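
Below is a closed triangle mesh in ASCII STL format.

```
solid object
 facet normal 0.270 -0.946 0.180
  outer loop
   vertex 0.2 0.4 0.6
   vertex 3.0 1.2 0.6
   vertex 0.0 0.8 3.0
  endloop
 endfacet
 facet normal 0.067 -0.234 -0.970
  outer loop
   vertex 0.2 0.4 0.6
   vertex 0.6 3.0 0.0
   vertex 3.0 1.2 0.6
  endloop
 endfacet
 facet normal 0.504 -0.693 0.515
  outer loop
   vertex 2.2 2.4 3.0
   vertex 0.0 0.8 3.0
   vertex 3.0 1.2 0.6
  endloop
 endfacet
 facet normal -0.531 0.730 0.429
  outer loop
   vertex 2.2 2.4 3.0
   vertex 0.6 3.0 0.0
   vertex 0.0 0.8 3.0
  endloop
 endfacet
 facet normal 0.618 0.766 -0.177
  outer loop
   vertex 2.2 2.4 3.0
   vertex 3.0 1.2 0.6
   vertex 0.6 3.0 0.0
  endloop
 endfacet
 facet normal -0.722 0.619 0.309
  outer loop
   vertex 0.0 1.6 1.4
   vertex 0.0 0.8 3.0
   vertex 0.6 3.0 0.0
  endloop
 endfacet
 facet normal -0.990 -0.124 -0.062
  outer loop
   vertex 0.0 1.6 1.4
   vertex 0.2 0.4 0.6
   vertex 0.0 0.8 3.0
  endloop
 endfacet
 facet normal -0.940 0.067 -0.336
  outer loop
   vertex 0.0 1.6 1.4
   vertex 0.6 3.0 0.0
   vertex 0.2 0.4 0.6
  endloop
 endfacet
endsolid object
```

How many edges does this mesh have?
12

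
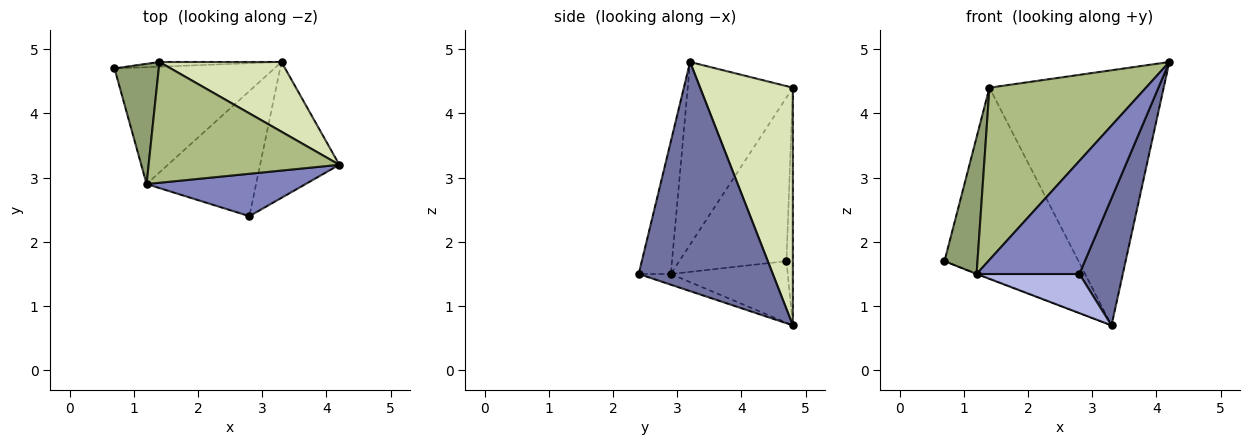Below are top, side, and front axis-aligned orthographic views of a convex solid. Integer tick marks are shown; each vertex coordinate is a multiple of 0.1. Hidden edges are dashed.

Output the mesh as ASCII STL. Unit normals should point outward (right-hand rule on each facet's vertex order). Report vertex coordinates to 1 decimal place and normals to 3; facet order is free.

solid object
 facet normal 0.904 -0.292 -0.313
  outer loop
   vertex 3.3 4.8 0.7
   vertex 4.2 3.2 4.8
   vertex 2.8 2.4 1.5
  endloop
 endfacet
 facet normal -0.281 -0.899 0.337
  outer loop
   vertex 1.2 2.9 1.5
   vertex 2.8 2.4 1.5
   vertex 4.2 3.2 4.8
  endloop
 endfacet
 facet normal -0.359 0.004 -0.933
  outer loop
   vertex 1.2 2.9 1.5
   vertex 0.7 4.7 1.7
   vertex 3.3 4.8 0.7
  endloop
 endfacet
 facet normal -0.093 -0.297 -0.950
  outer loop
   vertex 1.2 2.9 1.5
   vertex 3.3 4.8 0.7
   vertex 2.8 2.4 1.5
  endloop
 endfacet
 facet normal -0.925 -0.285 0.250
  outer loop
   vertex 1.4 4.8 4.4
   vertex 0.7 4.7 1.7
   vertex 1.2 2.9 1.5
  endloop
 endfacet
 facet normal -0.482 -0.717 0.503
  outer loop
   vertex 1.4 4.8 4.4
   vertex 1.2 2.9 1.5
   vertex 4.2 3.2 4.8
  endloop
 endfacet
 facet normal -0.048 0.999 -0.025
  outer loop
   vertex 1.4 4.8 4.4
   vertex 3.3 4.8 0.7
   vertex 0.7 4.7 1.7
  endloop
 endfacet
 facet normal 0.457 0.858 0.235
  outer loop
   vertex 1.4 4.8 4.4
   vertex 4.2 3.2 4.8
   vertex 3.3 4.8 0.7
  endloop
 endfacet
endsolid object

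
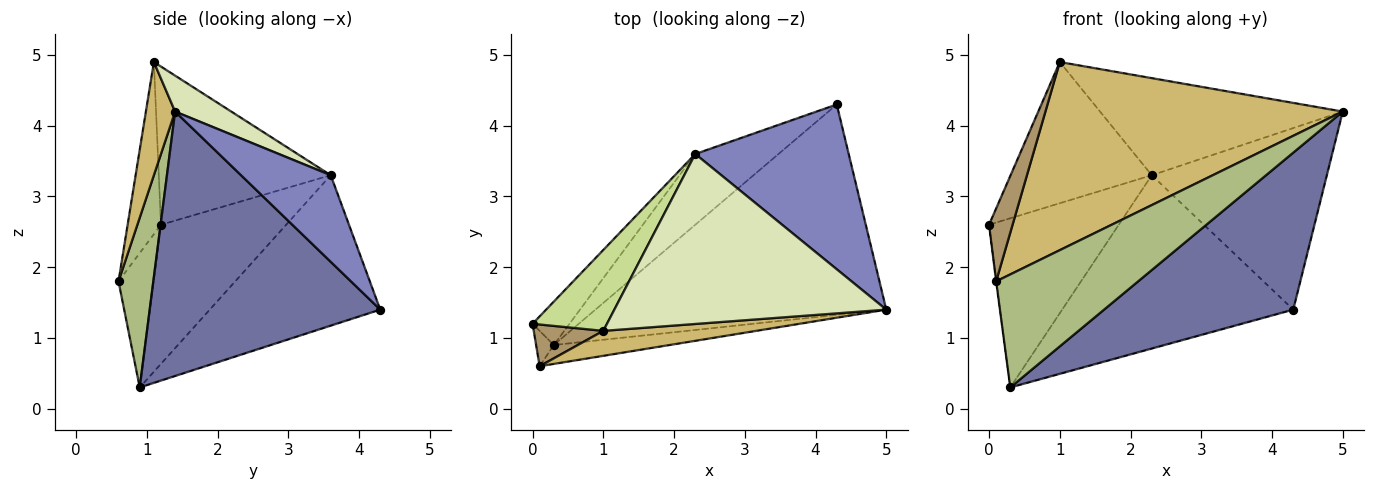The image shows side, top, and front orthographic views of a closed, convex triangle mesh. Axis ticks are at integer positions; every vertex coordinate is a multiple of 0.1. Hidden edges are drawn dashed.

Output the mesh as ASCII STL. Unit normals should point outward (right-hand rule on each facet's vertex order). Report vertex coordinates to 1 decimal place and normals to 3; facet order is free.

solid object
 facet normal 0.589 -0.483 -0.648
  outer loop
   vertex 0.3 0.9 0.3
   vertex 4.3 4.3 1.4
   vertex 5.0 1.4 4.2
  endloop
 endfacet
 facet normal 0.355 0.692 0.628
  outer loop
   vertex 2.3 3.6 3.3
   vertex 5.0 1.4 4.2
   vertex 4.3 4.3 1.4
  endloop
 endfacet
 facet normal -0.683 0.707 -0.181
  outer loop
   vertex 2.3 3.6 3.3
   vertex 0.3 0.9 0.3
   vertex 0.0 1.2 2.6
  endloop
 endfacet
 facet normal -0.564 0.765 -0.312
  outer loop
   vertex 2.3 3.6 3.3
   vertex 4.3 4.3 1.4
   vertex 0.3 0.9 0.3
  endloop
 endfacet
 facet normal -0.991 0.009 -0.130
  outer loop
   vertex 0.1 0.6 1.8
   vertex 0.0 1.2 2.6
   vertex 0.3 0.9 0.3
  endloop
 endfacet
 facet normal 0.235 -0.959 -0.160
  outer loop
   vertex 0.1 0.6 1.8
   vertex 0.3 0.9 0.3
   vertex 5.0 1.4 4.2
  endloop
 endfacet
 facet normal -0.726 0.596 0.342
  outer loop
   vertex 1.0 1.1 4.9
   vertex 2.3 3.6 3.3
   vertex 0.0 1.2 2.6
  endloop
 endfacet
 facet normal 0.114 0.493 0.863
  outer loop
   vertex 1.0 1.1 4.9
   vertex 5.0 1.4 4.2
   vertex 2.3 3.6 3.3
  endloop
 endfacet
 facet normal -0.776 -0.547 0.314
  outer loop
   vertex 1.0 1.1 4.9
   vertex 0.0 1.2 2.6
   vertex 0.1 0.6 1.8
  endloop
 endfacet
 facet normal 0.097 -0.987 0.131
  outer loop
   vertex 1.0 1.1 4.9
   vertex 0.1 0.6 1.8
   vertex 5.0 1.4 4.2
  endloop
 endfacet
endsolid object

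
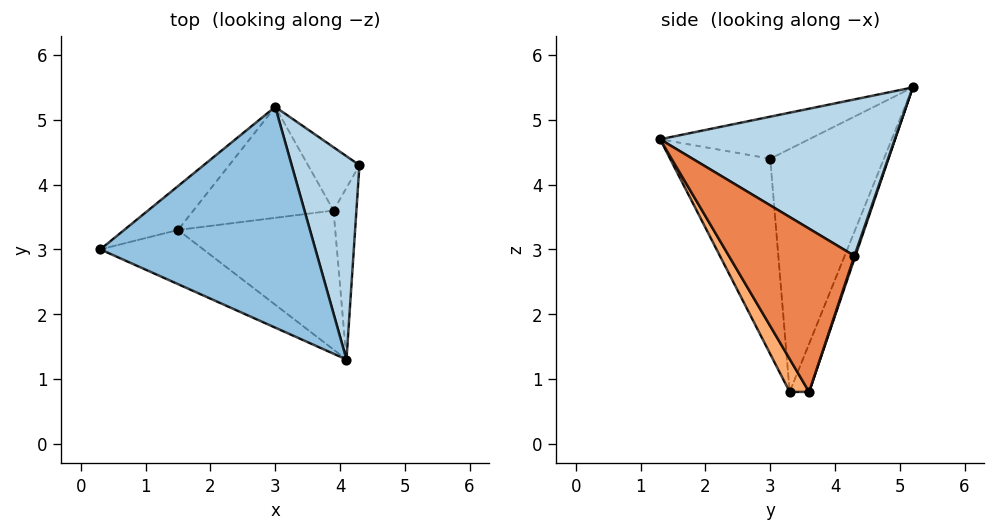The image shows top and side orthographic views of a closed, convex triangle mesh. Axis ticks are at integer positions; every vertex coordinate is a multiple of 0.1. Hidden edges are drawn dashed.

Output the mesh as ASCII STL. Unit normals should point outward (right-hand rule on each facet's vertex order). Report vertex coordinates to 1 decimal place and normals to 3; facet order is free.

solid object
 facet normal -0.386 -0.900 -0.204
  outer loop
   vertex 1.5 3.3 0.8
   vertex 4.1 1.3 4.7
   vertex 0.3 3.0 4.4
  endloop
 endfacet
 facet normal -0.186 -0.247 0.951
  outer loop
   vertex 3.0 5.2 5.5
   vertex 0.3 3.0 4.4
   vertex 4.1 1.3 4.7
  endloop
 endfacet
 facet normal 0.904 0.175 0.391
  outer loop
   vertex 3.0 5.2 5.5
   vertex 4.1 1.3 4.7
   vertex 4.3 4.3 2.9
  endloop
 endfacet
 facet normal -0.593 0.794 -0.132
  outer loop
   vertex 3.0 5.2 5.5
   vertex 1.5 3.3 0.8
   vertex 0.3 3.0 4.4
  endloop
 endfacet
 facet normal 0.979 -0.148 -0.137
  outer loop
   vertex 3.9 3.6 0.8
   vertex 4.3 4.3 2.9
   vertex 4.1 1.3 4.7
  endloop
 endfacet
 facet normal 0.107 -0.854 -0.509
  outer loop
   vertex 3.9 3.6 0.8
   vertex 4.1 1.3 4.7
   vertex 1.5 3.3 0.8
  endloop
 endfacet
 facet normal 0.018 0.948 -0.319
  outer loop
   vertex 3.9 3.6 0.8
   vertex 3.0 5.2 5.5
   vertex 4.3 4.3 2.9
  endloop
 endfacet
 facet normal -0.117 0.933 -0.340
  outer loop
   vertex 3.9 3.6 0.8
   vertex 1.5 3.3 0.8
   vertex 3.0 5.2 5.5
  endloop
 endfacet
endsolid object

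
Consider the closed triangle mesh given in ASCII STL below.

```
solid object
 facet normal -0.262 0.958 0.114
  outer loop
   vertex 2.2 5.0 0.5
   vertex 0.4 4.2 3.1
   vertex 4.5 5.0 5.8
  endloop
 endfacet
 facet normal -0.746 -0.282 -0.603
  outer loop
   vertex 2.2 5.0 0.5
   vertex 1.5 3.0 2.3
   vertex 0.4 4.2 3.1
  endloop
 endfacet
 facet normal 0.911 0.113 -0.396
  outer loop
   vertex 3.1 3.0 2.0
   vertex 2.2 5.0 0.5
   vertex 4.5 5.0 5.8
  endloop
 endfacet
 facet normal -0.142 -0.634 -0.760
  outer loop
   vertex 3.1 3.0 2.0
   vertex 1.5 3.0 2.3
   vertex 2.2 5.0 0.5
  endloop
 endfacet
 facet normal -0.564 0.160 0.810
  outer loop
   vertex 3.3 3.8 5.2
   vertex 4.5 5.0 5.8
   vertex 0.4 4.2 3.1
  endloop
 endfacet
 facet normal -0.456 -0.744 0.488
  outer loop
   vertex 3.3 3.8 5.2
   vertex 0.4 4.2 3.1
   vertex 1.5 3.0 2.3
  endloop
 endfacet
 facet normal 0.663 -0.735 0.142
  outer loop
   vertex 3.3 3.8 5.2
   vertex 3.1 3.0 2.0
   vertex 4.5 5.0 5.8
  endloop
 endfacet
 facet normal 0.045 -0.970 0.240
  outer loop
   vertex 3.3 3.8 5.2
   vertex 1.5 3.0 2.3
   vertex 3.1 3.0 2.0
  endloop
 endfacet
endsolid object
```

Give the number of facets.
8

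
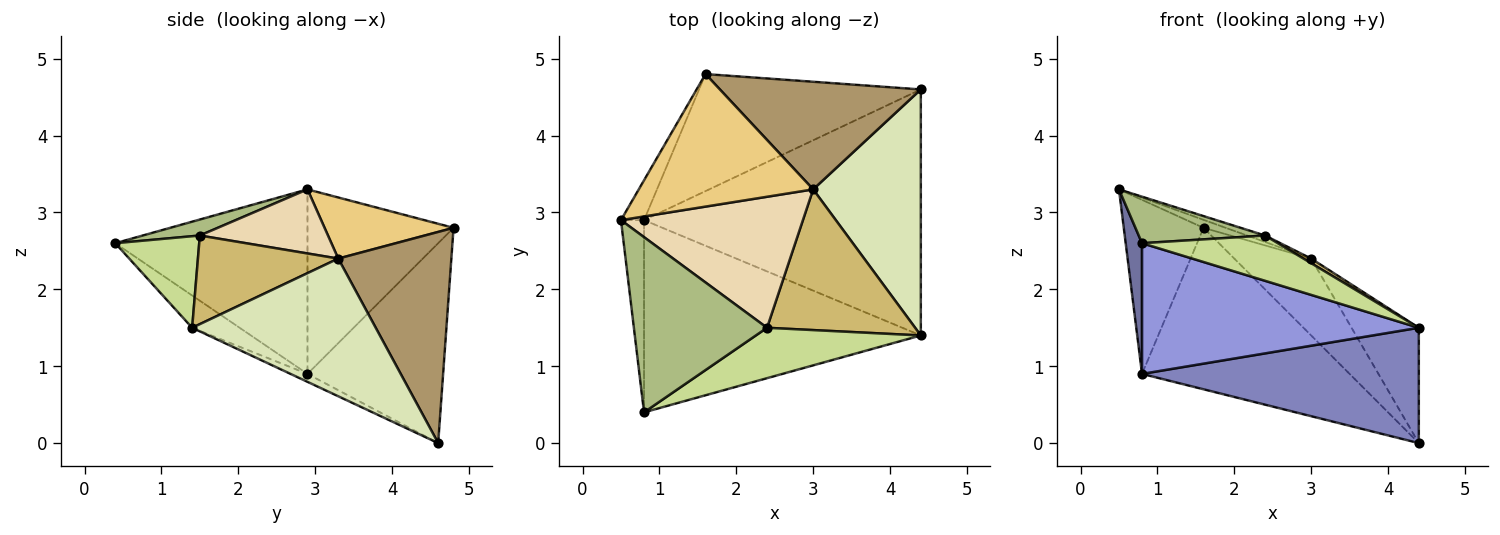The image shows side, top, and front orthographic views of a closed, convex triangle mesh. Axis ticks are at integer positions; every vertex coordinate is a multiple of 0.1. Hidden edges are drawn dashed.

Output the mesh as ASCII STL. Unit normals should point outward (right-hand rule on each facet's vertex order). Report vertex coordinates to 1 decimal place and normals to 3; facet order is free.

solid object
 facet normal -0.989 -0.084 -0.124
  outer loop
   vertex 0.8 2.9 0.9
   vertex 0.8 0.4 2.6
   vertex 0.5 2.9 3.3
  endloop
 endfacet
 facet normal -0.026 -0.424 -0.905
  outer loop
   vertex 0.8 2.9 0.9
   vertex 4.4 4.6 0.0
   vertex 4.4 1.4 1.5
  endloop
 endfacet
 facet normal -0.096 -0.560 -0.823
  outer loop
   vertex 0.8 2.9 0.9
   vertex 4.4 1.4 1.5
   vertex 0.8 0.4 2.6
  endloop
 endfacet
 facet normal -0.872 0.476 -0.109
  outer loop
   vertex 1.6 4.8 2.8
   vertex 0.8 2.9 0.9
   vertex 0.5 2.9 3.3
  endloop
 endfacet
 facet normal -0.468 0.716 -0.519
  outer loop
   vertex 1.6 4.8 2.8
   vertex 4.4 4.6 0.0
   vertex 0.8 2.9 0.9
  endloop
 endfacet
 facet normal 0.115 -0.255 0.960
  outer loop
   vertex 2.4 1.5 2.7
   vertex 0.5 2.9 3.3
   vertex 0.8 0.4 2.6
  endloop
 endfacet
 facet normal 0.382 -0.618 0.688
  outer loop
   vertex 2.4 1.5 2.7
   vertex 0.8 0.4 2.6
   vertex 4.4 1.4 1.5
  endloop
 endfacet
 facet normal 0.757 0.277 0.592
  outer loop
   vertex 3.0 3.3 2.4
   vertex 4.4 1.4 1.5
   vertex 4.4 4.6 0.0
  endloop
 endfacet
 facet normal 0.650 0.442 0.618
  outer loop
   vertex 3.0 3.3 2.4
   vertex 4.4 4.6 0.0
   vertex 1.6 4.8 2.8
  endloop
 endfacet
 facet normal 0.513 -0.028 0.858
  outer loop
   vertex 3.0 3.3 2.4
   vertex 2.4 1.5 2.7
   vertex 4.4 1.4 1.5
  endloop
 endfacet
 facet normal 0.330 0.057 0.942
  outer loop
   vertex 3.0 3.3 2.4
   vertex 1.6 4.8 2.8
   vertex 0.5 2.9 3.3
  endloop
 endfacet
 facet normal 0.332 0.046 0.942
  outer loop
   vertex 3.0 3.3 2.4
   vertex 0.5 2.9 3.3
   vertex 2.4 1.5 2.7
  endloop
 endfacet
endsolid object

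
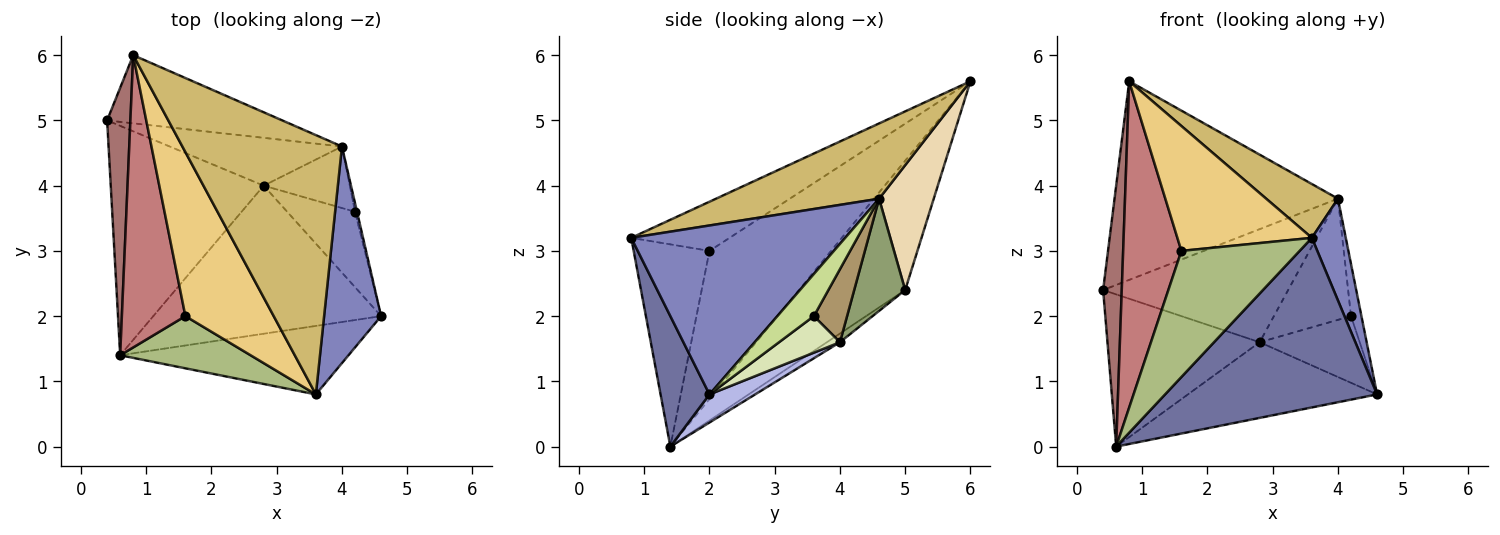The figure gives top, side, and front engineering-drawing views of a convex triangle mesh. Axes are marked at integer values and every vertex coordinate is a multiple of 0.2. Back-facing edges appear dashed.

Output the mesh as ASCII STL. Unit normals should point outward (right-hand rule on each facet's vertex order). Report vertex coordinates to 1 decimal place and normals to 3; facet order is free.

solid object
 facet normal 0.209 -0.907 -0.366
  outer loop
   vertex 3.6 0.8 3.2
   vertex 0.6 1.4 0.0
   vertex 4.6 2.0 0.8
  endloop
 endfacet
 facet normal 0.937 -0.149 0.316
  outer loop
   vertex 4.0 4.6 3.8
   vertex 3.6 0.8 3.2
   vertex 4.6 2.0 0.8
  endloop
 endfacet
 facet normal -0.047 0.552 -0.832
  outer loop
   vertex 2.8 4.0 1.6
   vertex 0.6 1.4 0.0
   vertex 0.4 5.0 2.4
  endloop
 endfacet
 facet normal 0.109 0.452 -0.885
  outer loop
   vertex 2.8 4.0 1.6
   vertex 4.6 2.0 0.8
   vertex 0.6 1.4 0.0
  endloop
 endfacet
 facet normal 0.246 0.893 -0.378
  outer loop
   vertex 2.8 4.0 1.6
   vertex 0.4 5.0 2.4
   vertex 4.0 4.6 3.8
  endloop
 endfacet
 facet normal -0.510 -0.795 0.329
  outer loop
   vertex 1.6 2.0 3.0
   vertex 0.6 1.4 0.0
   vertex 3.6 0.8 3.2
  endloop
 endfacet
 facet normal 0.961 0.274 -0.046
  outer loop
   vertex 4.2 3.6 2.0
   vertex 4.0 4.6 3.8
   vertex 4.6 2.0 0.8
  endloop
 endfacet
 facet normal 0.374 0.614 -0.695
  outer loop
   vertex 4.2 3.6 2.0
   vertex 4.6 2.0 0.8
   vertex 2.8 4.0 1.6
  endloop
 endfacet
 facet normal 0.359 0.832 -0.423
  outer loop
   vertex 4.2 3.6 2.0
   vertex 2.8 4.0 1.6
   vertex 4.0 4.6 3.8
  endloop
 endfacet
 facet normal 0.419 -0.184 0.889
  outer loop
   vertex 0.8 6.0 5.6
   vertex 3.6 0.8 3.2
   vertex 4.0 4.6 3.8
  endloop
 endfacet
 facet normal -0.405 -0.554 0.727
  outer loop
   vertex 0.8 6.0 5.6
   vertex 1.6 2.0 3.0
   vertex 3.6 0.8 3.2
  endloop
 endfacet
 facet normal 0.225 0.922 -0.316
  outer loop
   vertex 0.8 6.0 5.6
   vertex 4.0 4.6 3.8
   vertex 0.4 5.0 2.4
  endloop
 endfacet
 facet normal -0.970 -0.170 0.174
  outer loop
   vertex 0.8 6.0 5.6
   vertex 0.4 5.0 2.4
   vertex 0.6 1.4 0.0
  endloop
 endfacet
 facet normal -0.841 -0.403 0.361
  outer loop
   vertex 0.8 6.0 5.6
   vertex 0.6 1.4 0.0
   vertex 1.6 2.0 3.0
  endloop
 endfacet
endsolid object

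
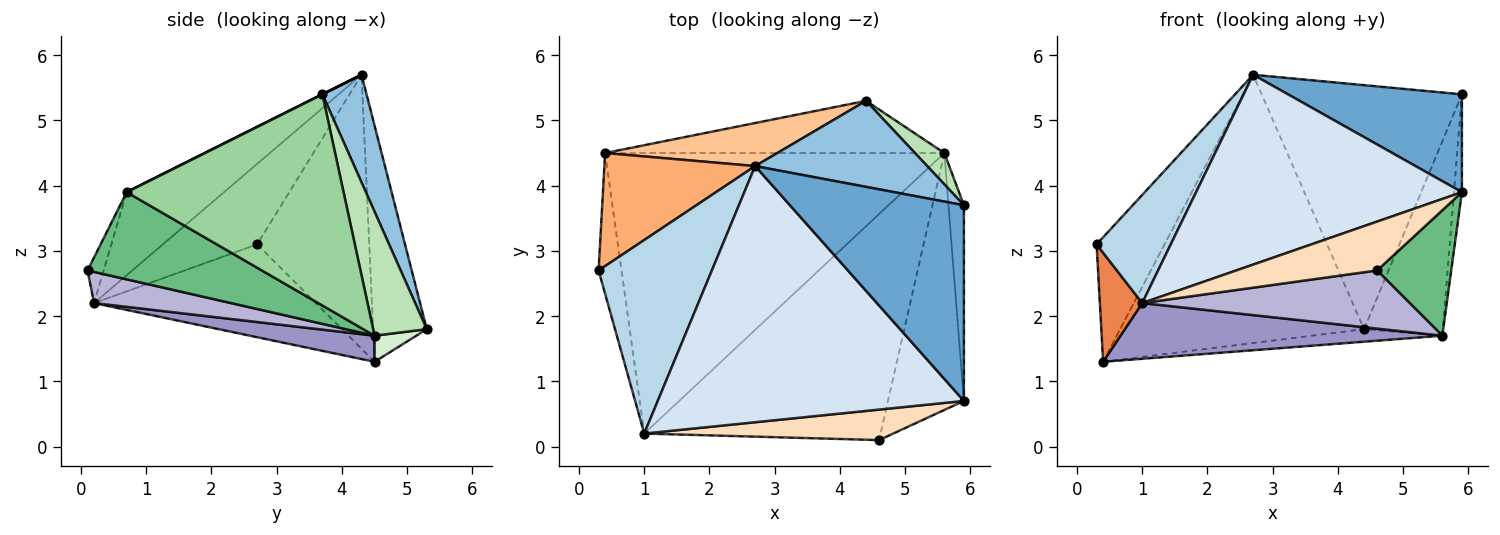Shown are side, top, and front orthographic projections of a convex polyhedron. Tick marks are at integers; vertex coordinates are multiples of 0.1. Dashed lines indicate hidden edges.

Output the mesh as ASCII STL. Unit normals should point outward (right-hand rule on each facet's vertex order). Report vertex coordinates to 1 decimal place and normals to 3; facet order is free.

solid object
 facet normal 0.000 -0.447 0.894
  outer loop
   vertex 5.9 3.7 5.4
   vertex 2.7 4.3 5.7
   vertex 5.9 0.7 3.9
  endloop
 endfacet
 facet normal 0.204 0.923 0.326
  outer loop
   vertex 5.9 3.7 5.4
   vertex 4.4 5.3 1.8
   vertex 2.7 4.3 5.7
  endloop
 endfacet
 facet normal -0.527 -0.415 0.742
  outer loop
   vertex 1.0 0.2 2.2
   vertex 2.7 4.3 5.7
   vertex 0.3 2.7 3.1
  endloop
 endfacet
 facet normal -0.213 -0.582 0.785
  outer loop
   vertex 1.0 0.2 2.2
   vertex 5.9 0.7 3.9
   vertex 2.7 4.3 5.7
  endloop
 endfacet
 facet normal -0.955 -0.182 -0.236
  outer loop
   vertex 0.4 4.5 1.3
   vertex 1.0 0.2 2.2
   vertex 0.3 2.7 3.1
  endloop
 endfacet
 facet normal -0.774 0.469 0.426
  outer loop
   vertex 0.4 4.5 1.3
   vertex 0.3 2.7 3.1
   vertex 2.7 4.3 5.7
  endloop
 endfacet
 facet normal -0.212 0.965 0.155
  outer loop
   vertex 0.4 4.5 1.3
   vertex 2.7 4.3 5.7
   vertex 4.4 5.3 1.8
  endloop
 endfacet
 facet normal -0.097 -0.844 0.527
  outer loop
   vertex 4.6 0.1 2.7
   vertex 5.9 0.7 3.9
   vertex 1.0 0.2 2.2
  endloop
 endfacet
 facet normal 0.718 -0.305 -0.625
  outer loop
   vertex 5.6 4.5 1.7
   vertex 5.9 0.7 3.9
   vertex 4.6 0.1 2.7
  endloop
 endfacet
 facet normal 0.997 0.036 -0.073
  outer loop
   vertex 5.6 4.5 1.7
   vertex 5.9 3.7 5.4
   vertex 5.9 0.7 3.9
  endloop
 endfacet
 facet normal 0.557 0.820 0.132
  outer loop
   vertex 5.6 4.5 1.7
   vertex 4.4 5.3 1.8
   vertex 5.9 3.7 5.4
  endloop
 endfacet
 facet normal 0.075 0.233 -0.970
  outer loop
   vertex 5.6 4.5 1.7
   vertex 0.4 4.5 1.3
   vertex 4.4 5.3 1.8
  endloop
 endfacet
 facet normal 0.075 -0.194 -0.978
  outer loop
   vertex 5.6 4.5 1.7
   vertex 1.0 0.2 2.2
   vertex 0.4 4.5 1.3
  endloop
 endfacet
 facet normal 0.127 -0.247 -0.961
  outer loop
   vertex 5.6 4.5 1.7
   vertex 4.6 0.1 2.7
   vertex 1.0 0.2 2.2
  endloop
 endfacet
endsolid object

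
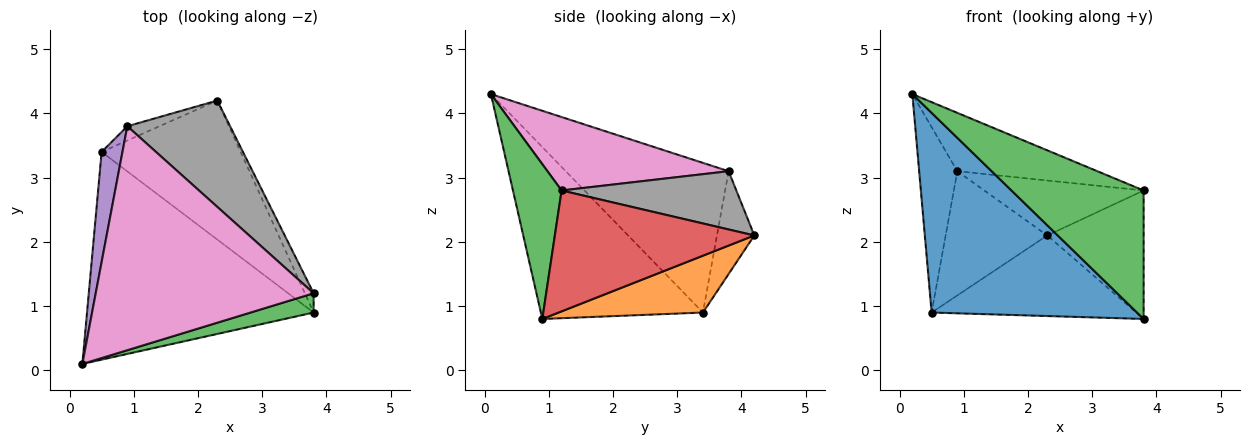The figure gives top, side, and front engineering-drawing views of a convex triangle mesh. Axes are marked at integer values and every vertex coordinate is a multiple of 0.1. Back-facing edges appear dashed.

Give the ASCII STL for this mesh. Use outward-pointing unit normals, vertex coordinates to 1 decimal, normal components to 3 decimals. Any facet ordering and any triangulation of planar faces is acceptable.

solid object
 facet normal -0.480 -0.608 -0.633
  outer loop
   vertex 0.5 3.4 0.9
   vertex 3.8 0.9 0.8
   vertex 0.2 0.1 4.3
  endloop
 endfacet
 facet normal 0.334 0.473 -0.816
  outer loop
   vertex 0.5 3.4 0.9
   vertex 2.3 4.2 2.1
   vertex 3.8 0.9 0.8
  endloop
 endfacet
 facet normal 0.342 -0.929 0.139
  outer loop
   vertex 3.8 1.2 2.8
   vertex 0.2 0.1 4.3
   vertex 3.8 0.9 0.8
  endloop
 endfacet
 facet normal 0.899 0.434 -0.065
  outer loop
   vertex 3.8 1.2 2.8
   vertex 3.8 0.9 0.8
   vertex 2.3 4.2 2.1
  endloop
 endfacet
 facet normal -0.965 0.226 0.134
  outer loop
   vertex 0.9 3.8 3.1
   vertex 0.5 3.4 0.9
   vertex 0.2 0.1 4.3
  endloop
 endfacet
 facet normal -0.343 0.933 -0.107
  outer loop
   vertex 0.9 3.8 3.1
   vertex 2.3 4.2 2.1
   vertex 0.5 3.4 0.9
  endloop
 endfacet
 facet normal 0.310 0.240 0.920
  outer loop
   vertex 0.9 3.8 3.1
   vertex 0.2 0.1 4.3
   vertex 3.8 1.2 2.8
  endloop
 endfacet
 facet normal 0.450 0.410 0.794
  outer loop
   vertex 0.9 3.8 3.1
   vertex 3.8 1.2 2.8
   vertex 2.3 4.2 2.1
  endloop
 endfacet
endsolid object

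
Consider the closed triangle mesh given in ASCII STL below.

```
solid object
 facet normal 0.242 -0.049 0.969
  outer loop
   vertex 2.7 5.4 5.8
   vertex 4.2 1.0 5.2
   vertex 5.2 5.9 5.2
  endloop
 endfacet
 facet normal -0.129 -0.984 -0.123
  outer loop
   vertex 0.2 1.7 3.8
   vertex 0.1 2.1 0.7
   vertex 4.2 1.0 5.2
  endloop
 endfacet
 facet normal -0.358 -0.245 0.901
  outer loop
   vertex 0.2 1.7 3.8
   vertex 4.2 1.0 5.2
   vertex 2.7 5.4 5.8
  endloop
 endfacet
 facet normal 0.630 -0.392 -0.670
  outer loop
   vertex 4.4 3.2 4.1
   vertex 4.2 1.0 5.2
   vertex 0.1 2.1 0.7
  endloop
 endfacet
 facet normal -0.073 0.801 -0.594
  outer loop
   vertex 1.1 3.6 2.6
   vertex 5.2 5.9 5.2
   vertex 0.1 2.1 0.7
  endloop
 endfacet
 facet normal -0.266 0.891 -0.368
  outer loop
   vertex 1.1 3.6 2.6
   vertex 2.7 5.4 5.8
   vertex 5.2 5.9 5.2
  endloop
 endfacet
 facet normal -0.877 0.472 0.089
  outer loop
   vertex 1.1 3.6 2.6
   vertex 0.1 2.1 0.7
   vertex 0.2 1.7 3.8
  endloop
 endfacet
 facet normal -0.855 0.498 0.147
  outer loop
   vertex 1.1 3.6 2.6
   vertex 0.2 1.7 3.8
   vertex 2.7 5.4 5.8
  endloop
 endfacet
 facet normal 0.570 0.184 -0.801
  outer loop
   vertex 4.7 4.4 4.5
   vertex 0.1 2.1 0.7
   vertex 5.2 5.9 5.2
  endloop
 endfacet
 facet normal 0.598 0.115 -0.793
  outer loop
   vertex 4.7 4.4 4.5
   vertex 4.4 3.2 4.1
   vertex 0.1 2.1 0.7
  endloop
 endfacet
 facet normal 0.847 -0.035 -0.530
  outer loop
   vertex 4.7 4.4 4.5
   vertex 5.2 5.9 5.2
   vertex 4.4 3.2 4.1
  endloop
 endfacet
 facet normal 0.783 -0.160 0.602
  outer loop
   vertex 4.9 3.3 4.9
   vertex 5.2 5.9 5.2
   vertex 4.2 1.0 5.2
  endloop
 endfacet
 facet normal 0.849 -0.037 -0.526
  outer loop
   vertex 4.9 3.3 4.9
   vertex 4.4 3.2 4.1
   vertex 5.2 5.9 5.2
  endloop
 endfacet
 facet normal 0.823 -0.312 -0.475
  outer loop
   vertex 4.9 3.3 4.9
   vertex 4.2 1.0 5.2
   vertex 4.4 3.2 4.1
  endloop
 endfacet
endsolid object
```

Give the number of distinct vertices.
9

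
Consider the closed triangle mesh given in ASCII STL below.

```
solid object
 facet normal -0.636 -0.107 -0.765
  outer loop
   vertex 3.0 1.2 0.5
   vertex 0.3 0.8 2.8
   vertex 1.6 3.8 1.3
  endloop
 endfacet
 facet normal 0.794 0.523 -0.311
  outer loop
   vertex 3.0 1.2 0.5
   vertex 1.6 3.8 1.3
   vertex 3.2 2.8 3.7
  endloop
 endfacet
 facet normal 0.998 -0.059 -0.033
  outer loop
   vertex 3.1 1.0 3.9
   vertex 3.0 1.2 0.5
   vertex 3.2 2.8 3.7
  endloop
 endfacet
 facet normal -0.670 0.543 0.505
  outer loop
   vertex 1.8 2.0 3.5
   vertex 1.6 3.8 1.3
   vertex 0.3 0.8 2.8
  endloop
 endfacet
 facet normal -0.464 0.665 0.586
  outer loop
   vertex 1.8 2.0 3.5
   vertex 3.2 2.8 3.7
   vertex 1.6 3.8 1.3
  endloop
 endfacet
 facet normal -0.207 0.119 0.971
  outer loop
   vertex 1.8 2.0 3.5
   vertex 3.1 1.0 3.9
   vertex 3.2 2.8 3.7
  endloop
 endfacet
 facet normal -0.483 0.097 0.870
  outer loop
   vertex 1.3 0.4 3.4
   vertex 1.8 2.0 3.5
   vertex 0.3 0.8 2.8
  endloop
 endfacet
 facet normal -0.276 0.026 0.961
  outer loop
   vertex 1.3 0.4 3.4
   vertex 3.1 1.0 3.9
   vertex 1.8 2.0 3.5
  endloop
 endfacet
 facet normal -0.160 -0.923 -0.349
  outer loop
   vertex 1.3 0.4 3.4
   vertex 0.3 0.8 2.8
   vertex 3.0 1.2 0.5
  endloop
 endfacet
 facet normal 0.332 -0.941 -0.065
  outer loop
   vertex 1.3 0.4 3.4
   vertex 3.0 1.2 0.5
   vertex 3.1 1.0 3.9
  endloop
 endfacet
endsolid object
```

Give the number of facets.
10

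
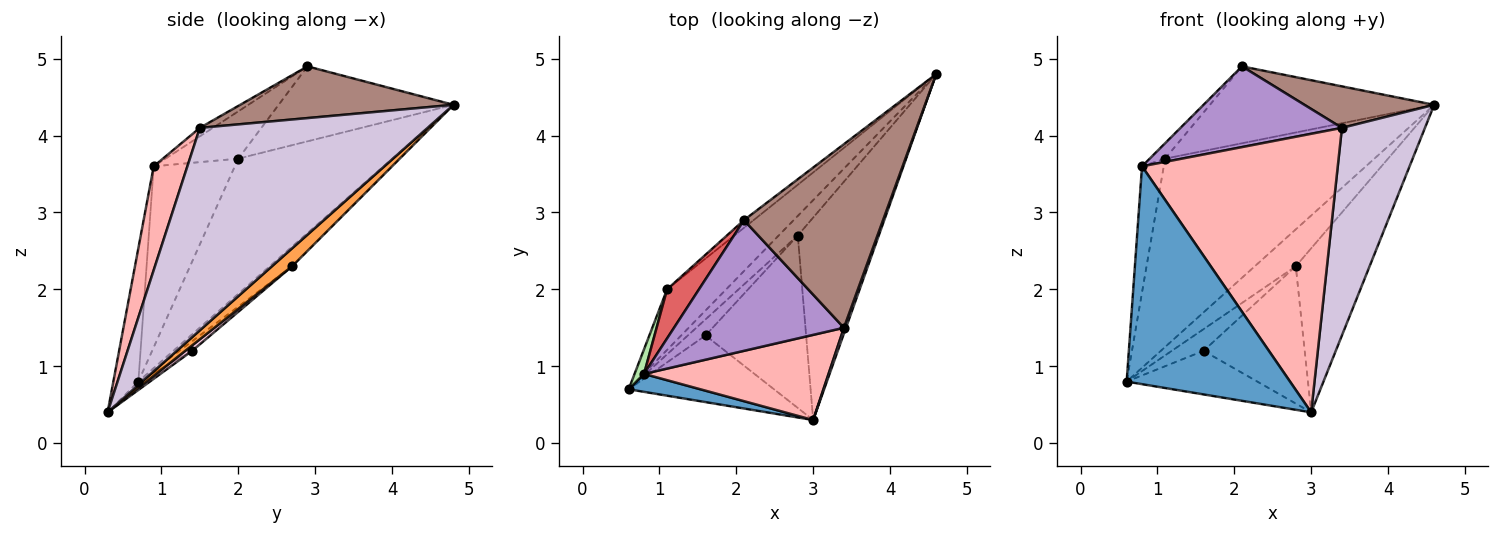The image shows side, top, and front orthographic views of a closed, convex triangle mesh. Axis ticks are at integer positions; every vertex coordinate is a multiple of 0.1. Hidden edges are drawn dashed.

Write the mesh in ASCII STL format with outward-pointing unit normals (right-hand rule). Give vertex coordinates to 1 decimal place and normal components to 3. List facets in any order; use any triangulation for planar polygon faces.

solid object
 facet normal -0.151 -0.985 0.081
  outer loop
   vertex 0.8 0.9 3.6
   vertex 0.6 0.7 0.8
   vertex 3.0 0.3 0.4
  endloop
 endfacet
 facet normal -0.435 0.795 -0.422
  outer loop
   vertex 2.8 2.7 2.3
   vertex 0.6 0.7 0.8
   vertex 4.6 4.8 4.4
  endloop
 endfacet
 facet normal 0.170 0.620 -0.766
  outer loop
   vertex 2.8 2.7 2.3
   vertex 4.6 4.8 4.4
   vertex 3.0 0.3 0.4
  endloop
 endfacet
 facet normal -0.574 0.780 -0.251
  outer loop
   vertex 1.1 2.0 3.7
   vertex 4.6 4.8 4.4
   vertex 0.6 0.7 0.8
  endloop
 endfacet
 facet normal -0.613 0.786 -0.079
  outer loop
   vertex 1.1 2.0 3.7
   vertex 2.1 2.9 4.9
   vertex 4.6 4.8 4.4
  endloop
 endfacet
 facet normal -0.965 0.259 0.050
  outer loop
   vertex 1.1 2.0 3.7
   vertex 0.6 0.7 0.8
   vertex 0.8 0.9 3.6
  endloop
 endfacet
 facet normal -0.816 0.173 0.551
  outer loop
   vertex 1.1 2.0 3.7
   vertex 0.8 0.9 3.6
   vertex 2.1 2.9 4.9
  endloop
 endfacet
 facet normal 0.162 -0.944 0.288
  outer loop
   vertex 3.4 1.5 4.1
   vertex 0.8 0.9 3.6
   vertex 3.0 0.3 0.4
  endloop
 endfacet
 facet normal -0.042 -0.525 0.850
  outer loop
   vertex 3.4 1.5 4.1
   vertex 2.1 2.9 4.9
   vertex 0.8 0.9 3.6
  endloop
 endfacet
 facet normal 0.939 -0.342 0.010
  outer loop
   vertex 3.4 1.5 4.1
   vertex 3.0 0.3 0.4
   vertex 4.6 4.8 4.4
  endloop
 endfacet
 facet normal 0.341 -0.207 0.917
  outer loop
   vertex 3.4 1.5 4.1
   vertex 4.6 4.8 4.4
   vertex 2.1 2.9 4.9
  endloop
 endfacet
 facet normal -0.048 0.547 -0.836
  outer loop
   vertex 1.6 1.4 1.2
   vertex 3.0 0.3 0.4
   vertex 0.6 0.7 0.8
  endloop
 endfacet
 facet normal -0.308 0.764 -0.567
  outer loop
   vertex 1.6 1.4 1.2
   vertex 0.6 0.7 0.8
   vertex 2.8 2.7 2.3
  endloop
 endfacet
 facet normal 0.042 0.622 -0.782
  outer loop
   vertex 1.6 1.4 1.2
   vertex 2.8 2.7 2.3
   vertex 3.0 0.3 0.4
  endloop
 endfacet
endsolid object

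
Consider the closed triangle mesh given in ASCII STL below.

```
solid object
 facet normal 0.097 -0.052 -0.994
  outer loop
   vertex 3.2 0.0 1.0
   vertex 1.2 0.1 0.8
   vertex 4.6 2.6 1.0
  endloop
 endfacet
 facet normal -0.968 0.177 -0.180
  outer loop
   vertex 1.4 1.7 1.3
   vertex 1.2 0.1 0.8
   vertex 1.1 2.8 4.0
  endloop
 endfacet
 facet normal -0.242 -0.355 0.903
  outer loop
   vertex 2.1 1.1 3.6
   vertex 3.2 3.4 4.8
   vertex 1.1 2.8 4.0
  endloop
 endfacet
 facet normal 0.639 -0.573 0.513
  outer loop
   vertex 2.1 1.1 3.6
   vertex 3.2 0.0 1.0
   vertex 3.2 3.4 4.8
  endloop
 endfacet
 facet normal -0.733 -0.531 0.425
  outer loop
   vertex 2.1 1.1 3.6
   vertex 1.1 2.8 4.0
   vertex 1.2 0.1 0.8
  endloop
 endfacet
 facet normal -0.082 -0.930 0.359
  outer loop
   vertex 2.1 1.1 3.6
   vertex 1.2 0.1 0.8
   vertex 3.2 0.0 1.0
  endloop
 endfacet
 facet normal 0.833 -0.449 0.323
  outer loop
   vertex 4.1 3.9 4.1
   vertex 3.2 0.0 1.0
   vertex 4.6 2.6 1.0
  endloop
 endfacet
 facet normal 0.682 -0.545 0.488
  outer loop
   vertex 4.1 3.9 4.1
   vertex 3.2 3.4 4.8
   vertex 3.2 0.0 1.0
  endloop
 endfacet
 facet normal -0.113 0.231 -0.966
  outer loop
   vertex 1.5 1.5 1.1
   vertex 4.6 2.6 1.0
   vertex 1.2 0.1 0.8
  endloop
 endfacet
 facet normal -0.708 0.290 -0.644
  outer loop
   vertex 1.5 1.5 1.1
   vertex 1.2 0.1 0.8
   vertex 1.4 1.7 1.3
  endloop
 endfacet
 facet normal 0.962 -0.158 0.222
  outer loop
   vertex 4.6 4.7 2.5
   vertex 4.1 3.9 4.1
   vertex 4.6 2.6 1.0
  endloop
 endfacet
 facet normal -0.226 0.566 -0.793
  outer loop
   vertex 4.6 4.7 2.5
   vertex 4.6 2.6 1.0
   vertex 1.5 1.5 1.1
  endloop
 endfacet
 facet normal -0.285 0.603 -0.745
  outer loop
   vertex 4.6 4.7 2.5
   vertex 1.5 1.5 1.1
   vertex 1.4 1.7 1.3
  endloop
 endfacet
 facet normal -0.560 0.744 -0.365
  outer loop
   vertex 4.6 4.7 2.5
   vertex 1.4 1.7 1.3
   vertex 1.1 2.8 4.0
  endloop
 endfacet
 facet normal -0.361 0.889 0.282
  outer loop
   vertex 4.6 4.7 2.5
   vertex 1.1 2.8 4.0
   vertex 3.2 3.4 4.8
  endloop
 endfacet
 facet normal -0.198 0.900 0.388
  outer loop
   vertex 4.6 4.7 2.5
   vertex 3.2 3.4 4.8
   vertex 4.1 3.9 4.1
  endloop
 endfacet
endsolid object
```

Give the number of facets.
16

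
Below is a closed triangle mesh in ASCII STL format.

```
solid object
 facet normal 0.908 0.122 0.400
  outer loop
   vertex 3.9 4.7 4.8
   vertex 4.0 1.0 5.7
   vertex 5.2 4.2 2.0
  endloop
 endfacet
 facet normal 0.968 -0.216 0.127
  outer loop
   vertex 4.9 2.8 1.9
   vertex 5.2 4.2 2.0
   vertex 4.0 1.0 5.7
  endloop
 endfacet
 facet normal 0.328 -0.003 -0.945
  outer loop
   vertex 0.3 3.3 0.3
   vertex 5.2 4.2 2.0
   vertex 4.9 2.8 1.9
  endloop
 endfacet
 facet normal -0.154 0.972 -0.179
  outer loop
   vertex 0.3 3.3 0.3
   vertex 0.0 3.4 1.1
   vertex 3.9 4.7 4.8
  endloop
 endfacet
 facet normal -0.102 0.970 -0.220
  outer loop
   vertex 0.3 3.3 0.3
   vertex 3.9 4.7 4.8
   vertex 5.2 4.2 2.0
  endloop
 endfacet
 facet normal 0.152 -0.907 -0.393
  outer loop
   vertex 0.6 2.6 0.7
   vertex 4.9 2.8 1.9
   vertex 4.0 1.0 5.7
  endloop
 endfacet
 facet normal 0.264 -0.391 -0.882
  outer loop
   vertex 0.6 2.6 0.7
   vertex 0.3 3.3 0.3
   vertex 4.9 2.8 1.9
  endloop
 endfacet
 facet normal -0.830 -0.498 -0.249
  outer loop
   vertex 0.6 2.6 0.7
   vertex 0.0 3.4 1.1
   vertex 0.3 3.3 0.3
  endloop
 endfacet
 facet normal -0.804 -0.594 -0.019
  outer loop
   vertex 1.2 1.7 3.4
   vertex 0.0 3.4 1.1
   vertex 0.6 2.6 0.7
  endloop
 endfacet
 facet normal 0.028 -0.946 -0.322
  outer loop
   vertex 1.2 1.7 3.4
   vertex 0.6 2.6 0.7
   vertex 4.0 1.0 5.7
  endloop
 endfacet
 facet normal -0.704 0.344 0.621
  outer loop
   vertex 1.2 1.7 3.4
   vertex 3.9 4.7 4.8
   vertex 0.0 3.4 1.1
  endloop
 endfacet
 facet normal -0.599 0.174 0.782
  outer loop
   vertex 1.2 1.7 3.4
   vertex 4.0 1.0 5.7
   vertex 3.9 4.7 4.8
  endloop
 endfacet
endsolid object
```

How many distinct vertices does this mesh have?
8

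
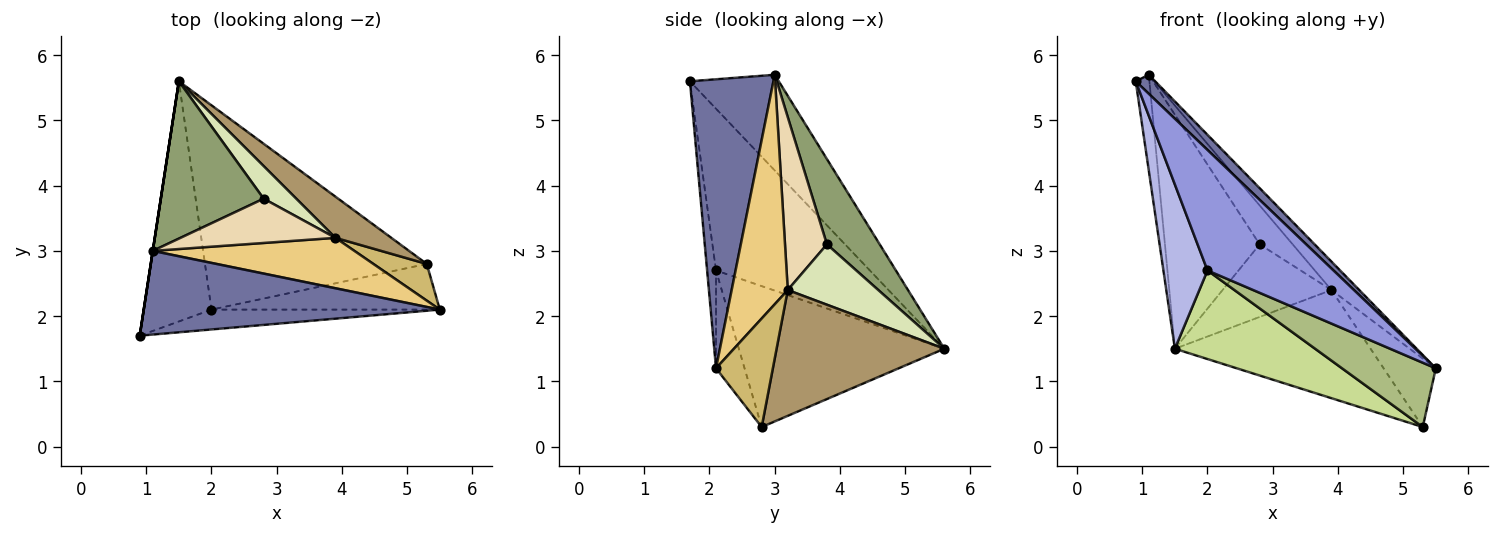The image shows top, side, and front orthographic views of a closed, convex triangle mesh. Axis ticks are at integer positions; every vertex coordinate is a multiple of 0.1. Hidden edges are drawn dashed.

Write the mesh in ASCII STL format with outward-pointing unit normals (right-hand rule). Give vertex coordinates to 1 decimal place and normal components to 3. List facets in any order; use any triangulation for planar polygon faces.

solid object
 facet normal 0.690 -0.160 0.706
  outer loop
   vertex 1.1 3.0 5.7
   vertex 0.9 1.7 5.6
   vertex 5.5 2.1 1.2
  endloop
 endfacet
 facet normal -0.988 0.152 0.000
  outer loop
   vertex 1.1 3.0 5.7
   vertex 1.5 5.6 1.5
   vertex 0.9 1.7 5.6
  endloop
 endfacet
 facet normal -0.069 -0.984 -0.162
  outer loop
   vertex 2.0 2.1 2.7
   vertex 5.5 2.1 1.2
   vertex 0.9 1.7 5.6
  endloop
 endfacet
 facet normal -0.892 -0.255 -0.373
  outer loop
   vertex 2.0 2.1 2.7
   vertex 0.9 1.7 5.6
   vertex 1.5 5.6 1.5
  endloop
 endfacet
 facet normal 0.420 0.753 0.506
  outer loop
   vertex 2.8 3.8 3.1
   vertex 1.5 5.6 1.5
   vertex 1.1 3.0 5.7
  endloop
 endfacet
 facet normal -0.241 -0.791 -0.562
  outer loop
   vertex 5.3 2.8 0.3
   vertex 5.5 2.1 1.2
   vertex 2.0 2.1 2.7
  endloop
 endfacet
 facet normal -0.504 -0.344 -0.793
  outer loop
   vertex 5.3 2.8 0.3
   vertex 2.0 2.1 2.7
   vertex 1.5 5.6 1.5
  endloop
 endfacet
 facet normal 0.604 0.727 0.327
  outer loop
   vertex 3.9 3.2 2.4
   vertex 1.5 5.6 1.5
   vertex 2.8 3.8 3.1
  endloop
 endfacet
 facet normal 0.625 0.729 0.278
  outer loop
   vertex 3.9 3.2 2.4
   vertex 5.3 2.8 0.3
   vertex 1.5 5.6 1.5
  endloop
 endfacet
 facet normal 0.693 0.636 0.341
  outer loop
   vertex 3.9 3.2 2.4
   vertex 5.5 2.1 1.2
   vertex 5.3 2.8 0.3
  endloop
 endfacet
 facet normal 0.704 0.349 0.618
  outer loop
   vertex 3.9 3.2 2.4
   vertex 1.1 3.0 5.7
   vertex 5.5 2.1 1.2
  endloop
 endfacet
 facet normal 0.642 0.506 0.576
  outer loop
   vertex 3.9 3.2 2.4
   vertex 2.8 3.8 3.1
   vertex 1.1 3.0 5.7
  endloop
 endfacet
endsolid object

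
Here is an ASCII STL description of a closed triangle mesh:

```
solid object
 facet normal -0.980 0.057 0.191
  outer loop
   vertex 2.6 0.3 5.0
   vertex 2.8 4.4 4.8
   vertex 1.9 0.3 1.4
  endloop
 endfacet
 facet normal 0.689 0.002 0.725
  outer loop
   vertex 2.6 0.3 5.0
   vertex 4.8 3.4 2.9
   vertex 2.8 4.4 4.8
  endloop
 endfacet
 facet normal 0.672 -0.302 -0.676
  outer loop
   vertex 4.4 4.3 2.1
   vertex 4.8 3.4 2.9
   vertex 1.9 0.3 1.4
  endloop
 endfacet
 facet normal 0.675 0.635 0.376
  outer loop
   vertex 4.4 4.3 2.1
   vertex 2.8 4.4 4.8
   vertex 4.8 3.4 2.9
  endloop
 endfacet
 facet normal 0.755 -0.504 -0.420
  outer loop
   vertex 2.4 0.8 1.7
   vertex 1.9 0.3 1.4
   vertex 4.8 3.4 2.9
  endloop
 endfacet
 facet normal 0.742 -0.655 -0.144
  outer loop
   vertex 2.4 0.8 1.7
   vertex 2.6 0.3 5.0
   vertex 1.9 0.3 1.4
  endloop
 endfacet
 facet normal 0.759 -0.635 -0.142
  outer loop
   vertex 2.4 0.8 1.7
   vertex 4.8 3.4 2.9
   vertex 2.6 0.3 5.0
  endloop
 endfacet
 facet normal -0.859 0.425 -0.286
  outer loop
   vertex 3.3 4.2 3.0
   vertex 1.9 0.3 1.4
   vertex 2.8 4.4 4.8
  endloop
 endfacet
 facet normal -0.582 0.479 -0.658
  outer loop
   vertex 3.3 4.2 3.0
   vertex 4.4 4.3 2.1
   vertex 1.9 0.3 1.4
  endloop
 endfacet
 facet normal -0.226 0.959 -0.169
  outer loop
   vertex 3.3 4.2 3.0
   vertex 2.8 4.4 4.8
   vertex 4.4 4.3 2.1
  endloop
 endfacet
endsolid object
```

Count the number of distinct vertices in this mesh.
7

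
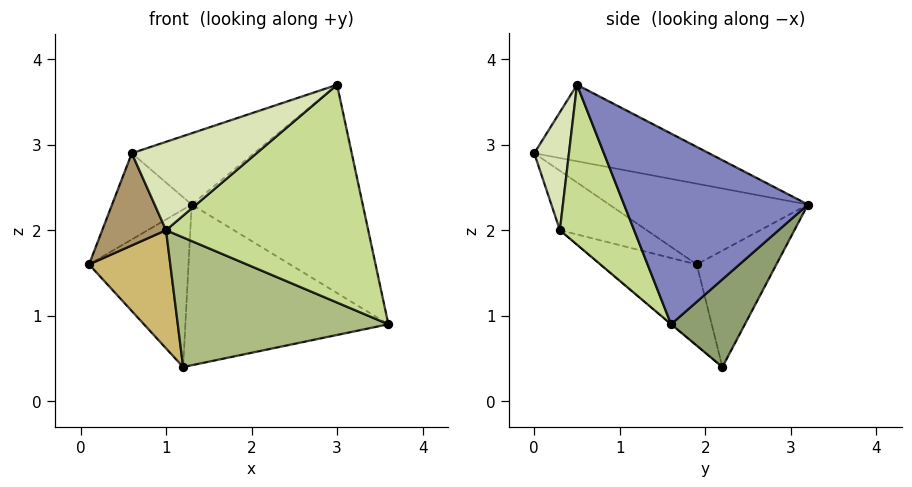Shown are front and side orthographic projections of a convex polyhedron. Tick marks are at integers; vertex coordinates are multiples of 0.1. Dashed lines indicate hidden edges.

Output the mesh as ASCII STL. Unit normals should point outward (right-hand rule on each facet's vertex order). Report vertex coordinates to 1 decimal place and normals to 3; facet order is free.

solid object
 facet normal -0.690 0.276 0.669
  outer loop
   vertex 1.3 3.2 2.3
   vertex 0.1 1.9 1.6
   vertex 0.6 0.0 2.9
  endloop
 endfacet
 facet normal 0.674 0.627 0.391
  outer loop
   vertex 3.0 0.5 3.7
   vertex 3.6 1.6 0.9
   vertex 1.3 3.2 2.3
  endloop
 endfacet
 facet normal -0.352 0.246 0.903
  outer loop
   vertex 3.0 0.5 3.7
   vertex 1.3 3.2 2.3
   vertex 0.6 0.0 2.9
  endloop
 endfacet
 facet normal -0.585 0.730 -0.354
  outer loop
   vertex 1.2 2.2 0.4
   vertex 0.1 1.9 1.6
   vertex 1.3 3.2 2.3
  endloop
 endfacet
 facet normal 0.304 0.836 -0.456
  outer loop
   vertex 1.2 2.2 0.4
   vertex 1.3 3.2 2.3
   vertex 3.6 1.6 0.9
  endloop
 endfacet
 facet normal -0.002 -0.644 -0.765
  outer loop
   vertex 1.0 0.3 2.0
   vertex 1.2 2.2 0.4
   vertex 3.6 1.6 0.9
  endloop
 endfacet
 facet normal 0.331 -0.900 -0.283
  outer loop
   vertex 1.0 0.3 2.0
   vertex 3.6 1.6 0.9
   vertex 3.0 0.5 3.7
  endloop
 endfacet
 facet normal 0.263 -0.944 -0.198
  outer loop
   vertex 1.0 0.3 2.0
   vertex 3.0 0.5 3.7
   vertex 0.6 0.0 2.9
  endloop
 endfacet
 facet normal -0.704 -0.518 -0.486
  outer loop
   vertex 1.0 0.3 2.0
   vertex 0.6 0.0 2.9
   vertex 0.1 1.9 1.6
  endloop
 endfacet
 facet normal -0.579 -0.489 -0.653
  outer loop
   vertex 1.0 0.3 2.0
   vertex 0.1 1.9 1.6
   vertex 1.2 2.2 0.4
  endloop
 endfacet
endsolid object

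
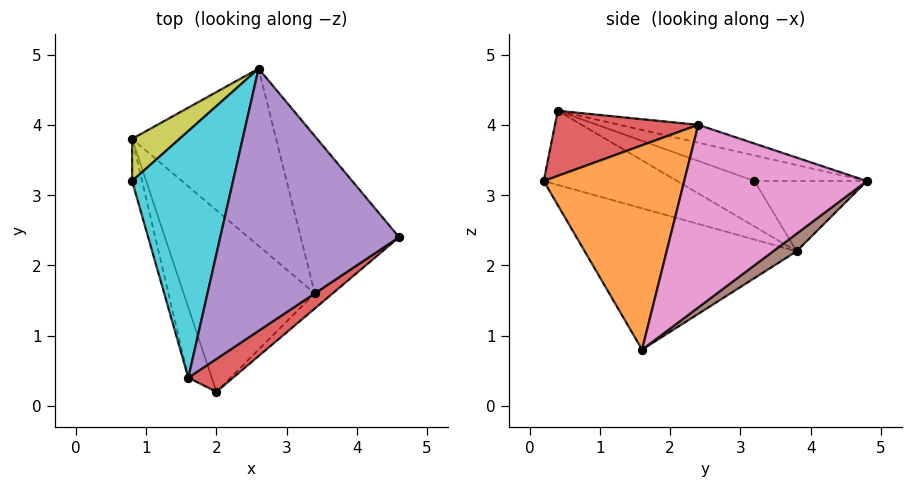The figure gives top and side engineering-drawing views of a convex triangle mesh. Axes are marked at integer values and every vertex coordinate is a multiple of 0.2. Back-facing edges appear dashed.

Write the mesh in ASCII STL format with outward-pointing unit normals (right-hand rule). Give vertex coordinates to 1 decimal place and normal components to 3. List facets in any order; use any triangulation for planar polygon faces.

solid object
 facet normal -0.673 -0.398 -0.624
  outer loop
   vertex 3.4 1.6 0.8
   vertex 2.0 0.2 3.2
   vertex 0.8 3.8 2.2
  endloop
 endfacet
 facet normal 0.655 -0.753 -0.057
  outer loop
   vertex 3.4 1.6 0.8
   vertex 4.6 2.4 4.0
   vertex 2.0 0.2 3.2
  endloop
 endfacet
 facet normal -0.885 -0.373 -0.279
  outer loop
   vertex 1.6 0.4 4.2
   vertex 0.8 3.8 2.2
   vertex 2.0 0.2 3.2
  endloop
 endfacet
 facet normal 0.533 -0.763 0.366
  outer loop
   vertex 1.6 0.4 4.2
   vertex 2.0 0.2 3.2
   vertex 4.6 2.4 4.0
  endloop
 endfacet
 facet normal -0.097 0.241 0.966
  outer loop
   vertex 2.6 4.8 3.2
   vertex 1.6 0.4 4.2
   vertex 4.6 2.4 4.0
  endloop
 endfacet
 facet normal 0.096 0.612 -0.785
  outer loop
   vertex 2.6 4.8 3.2
   vertex 3.4 1.6 0.8
   vertex 0.8 3.8 2.2
  endloop
 endfacet
 facet normal 0.763 0.499 -0.411
  outer loop
   vertex 2.6 4.8 3.2
   vertex 4.6 2.4 4.0
   vertex 3.4 1.6 0.8
  endloop
 endfacet
 facet normal -0.921 -0.335 -0.201
  outer loop
   vertex 0.8 3.2 3.2
   vertex 0.8 3.8 2.2
   vertex 1.6 0.4 4.2
  endloop
 endfacet
 facet normal -0.606 0.682 0.409
  outer loop
   vertex 0.8 3.2 3.2
   vertex 2.6 4.8 3.2
   vertex 0.8 3.8 2.2
  endloop
 endfacet
 facet normal -0.237 0.266 0.934
  outer loop
   vertex 0.8 3.2 3.2
   vertex 1.6 0.4 4.2
   vertex 2.6 4.8 3.2
  endloop
 endfacet
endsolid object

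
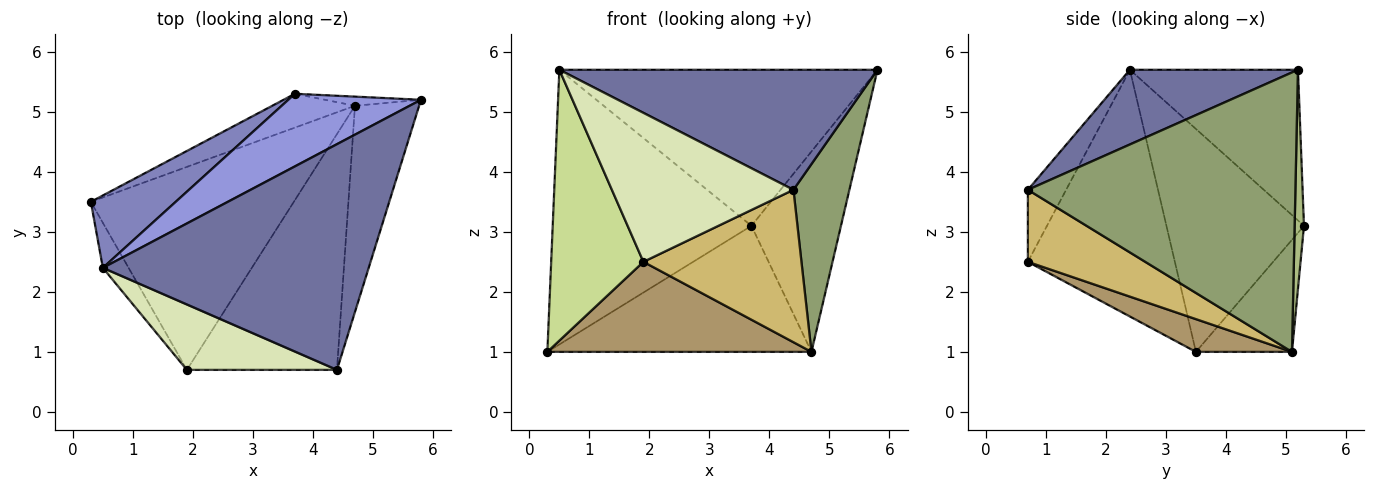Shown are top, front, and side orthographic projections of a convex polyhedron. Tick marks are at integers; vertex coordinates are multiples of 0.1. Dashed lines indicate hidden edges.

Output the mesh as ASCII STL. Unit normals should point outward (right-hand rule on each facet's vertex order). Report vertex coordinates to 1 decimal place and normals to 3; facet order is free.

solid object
 facet normal 0.241 -0.456 0.857
  outer loop
   vertex 0.5 2.4 5.7
   vertex 4.4 0.7 3.7
   vertex 5.8 5.2 5.7
  endloop
 endfacet
 facet normal -0.556 0.804 0.212
  outer loop
   vertex 0.5 2.4 5.7
   vertex 3.7 5.3 3.1
   vertex 0.3 3.5 1.0
  endloop
 endfacet
 facet normal -0.432 0.818 0.380
  outer loop
   vertex 0.5 2.4 5.7
   vertex 5.8 5.2 5.7
   vertex 3.7 5.3 3.1
  endloop
 endfacet
 facet normal -0.331 0.911 -0.245
  outer loop
   vertex 4.7 5.1 1.0
   vertex 0.3 3.5 1.0
   vertex 3.7 5.3 3.1
  endloop
 endfacet
 facet normal 0.955 -0.200 -0.219
  outer loop
   vertex 4.7 5.1 1.0
   vertex 5.8 5.2 5.7
   vertex 4.4 0.7 3.7
  endloop
 endfacet
 facet normal 0.103 0.994 -0.045
  outer loop
   vertex 4.7 5.1 1.0
   vertex 3.7 5.3 3.1
   vertex 5.8 5.2 5.7
  endloop
 endfacet
 facet normal -0.844 -0.529 -0.088
  outer loop
   vertex 1.9 0.7 2.5
   vertex 0.5 2.4 5.7
   vertex 0.3 3.5 1.0
  endloop
 endfacet
 facet normal -0.189 -0.899 0.395
  outer loop
   vertex 1.9 0.7 2.5
   vertex 4.4 0.7 3.7
   vertex 0.5 2.4 5.7
  endloop
 endfacet
 facet normal 0.146 -0.401 -0.904
  outer loop
   vertex 1.9 0.7 2.5
   vertex 0.3 3.5 1.0
   vertex 4.7 5.1 1.0
  endloop
 endfacet
 facet normal 0.374 -0.503 -0.779
  outer loop
   vertex 1.9 0.7 2.5
   vertex 4.7 5.1 1.0
   vertex 4.4 0.7 3.7
  endloop
 endfacet
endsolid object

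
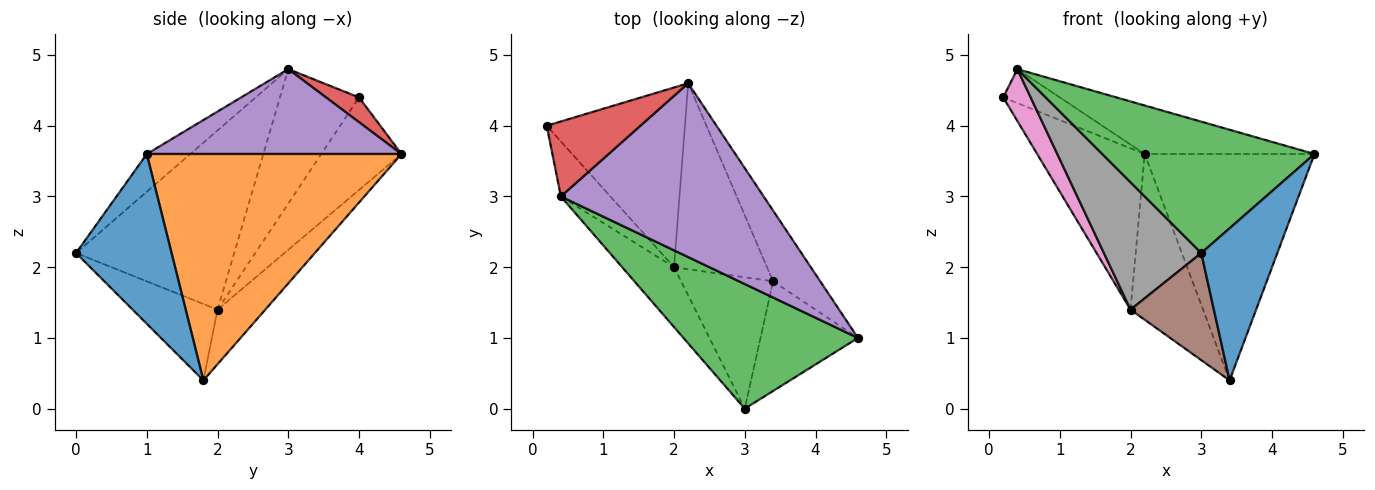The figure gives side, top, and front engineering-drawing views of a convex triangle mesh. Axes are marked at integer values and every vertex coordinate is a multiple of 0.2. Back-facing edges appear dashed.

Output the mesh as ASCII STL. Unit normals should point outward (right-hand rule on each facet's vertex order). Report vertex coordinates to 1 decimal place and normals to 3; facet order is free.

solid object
 facet normal 0.714 -0.568 -0.410
  outer loop
   vertex 3.4 1.8 0.4
   vertex 4.6 1.0 3.6
   vertex 3.0 0.0 2.2
  endloop
 endfacet
 facet normal 0.820 0.547 -0.171
  outer loop
   vertex 2.2 4.6 3.6
   vertex 4.6 1.0 3.6
   vertex 3.4 1.8 0.4
  endloop
 endfacet
 facet normal -0.147 -0.718 0.681
  outer loop
   vertex 0.4 3.0 4.8
   vertex 3.0 0.0 2.2
   vertex 4.6 1.0 3.6
  endloop
 endfacet
 facet normal 0.234 0.401 0.886
  outer loop
   vertex 0.4 3.0 4.8
   vertex 2.2 4.6 3.6
   vertex 0.2 4.0 4.4
  endloop
 endfacet
 facet normal 0.374 0.249 0.893
  outer loop
   vertex 0.4 3.0 4.8
   vertex 4.6 1.0 3.6
   vertex 2.2 4.6 3.6
  endloop
 endfacet
 facet normal -0.541 -0.531 -0.652
  outer loop
   vertex 2.0 2.0 1.4
   vertex 3.4 1.8 0.4
   vertex 3.0 0.0 2.2
  endloop
 endfacet
 facet normal -0.892 -0.310 -0.329
  outer loop
   vertex 2.0 2.0 1.4
   vertex 0.4 3.0 4.8
   vertex 0.2 4.0 4.4
  endloop
 endfacet
 facet normal -0.827 -0.509 -0.239
  outer loop
   vertex 2.0 2.0 1.4
   vertex 3.0 0.0 2.2
   vertex 0.4 3.0 4.8
  endloop
 endfacet
 facet normal -0.446 0.598 -0.666
  outer loop
   vertex 2.0 2.0 1.4
   vertex 0.2 4.0 4.4
   vertex 2.2 4.6 3.6
  endloop
 endfacet
 facet normal -0.401 0.609 -0.684
  outer loop
   vertex 2.0 2.0 1.4
   vertex 2.2 4.6 3.6
   vertex 3.4 1.8 0.4
  endloop
 endfacet
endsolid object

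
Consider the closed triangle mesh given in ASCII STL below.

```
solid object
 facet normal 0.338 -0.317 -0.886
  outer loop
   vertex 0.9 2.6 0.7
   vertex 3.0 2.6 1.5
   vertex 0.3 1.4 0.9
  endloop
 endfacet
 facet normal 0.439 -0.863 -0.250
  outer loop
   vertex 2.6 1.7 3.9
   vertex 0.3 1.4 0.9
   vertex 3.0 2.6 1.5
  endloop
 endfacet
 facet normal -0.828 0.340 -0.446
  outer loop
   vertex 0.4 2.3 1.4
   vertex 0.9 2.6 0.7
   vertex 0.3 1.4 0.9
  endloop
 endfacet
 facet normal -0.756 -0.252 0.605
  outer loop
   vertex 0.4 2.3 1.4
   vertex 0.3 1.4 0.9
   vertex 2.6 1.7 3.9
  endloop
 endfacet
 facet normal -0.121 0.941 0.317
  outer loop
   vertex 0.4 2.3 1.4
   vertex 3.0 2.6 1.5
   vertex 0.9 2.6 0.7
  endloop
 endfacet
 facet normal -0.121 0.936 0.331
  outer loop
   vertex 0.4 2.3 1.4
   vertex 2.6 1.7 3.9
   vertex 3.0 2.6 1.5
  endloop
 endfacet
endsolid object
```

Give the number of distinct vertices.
5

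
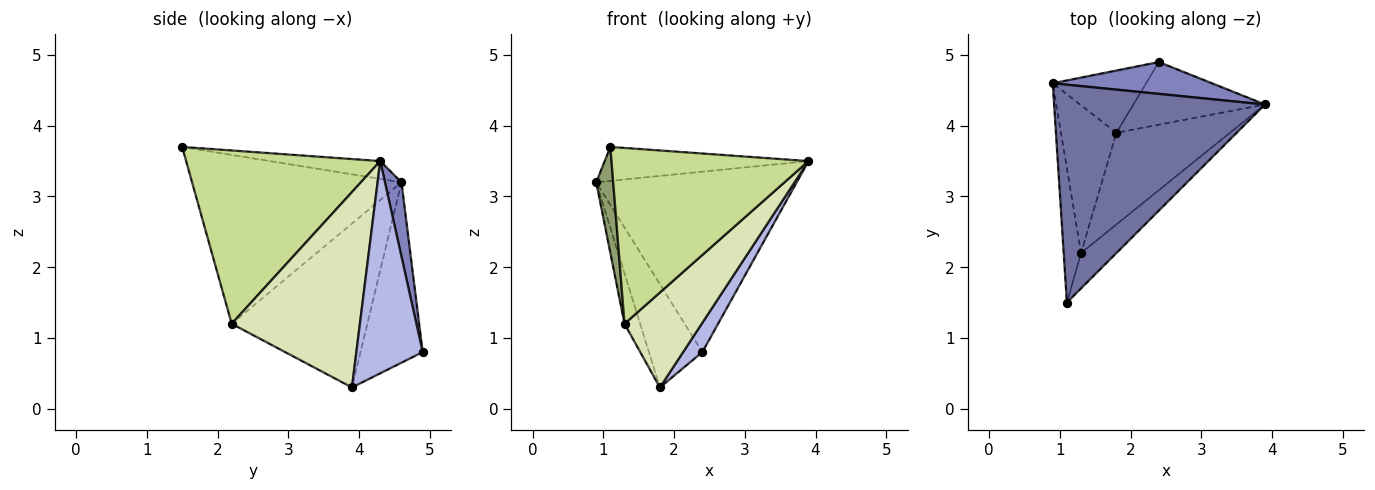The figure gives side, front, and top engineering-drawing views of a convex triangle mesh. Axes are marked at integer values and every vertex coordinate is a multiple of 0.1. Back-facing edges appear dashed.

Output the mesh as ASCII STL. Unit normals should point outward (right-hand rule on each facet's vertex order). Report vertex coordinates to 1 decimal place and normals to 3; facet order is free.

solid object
 facet normal -0.083 0.153 0.985
  outer loop
   vertex 1.1 1.5 3.7
   vertex 3.9 4.3 3.5
   vertex 0.9 4.6 3.2
  endloop
 endfacet
 facet normal 0.081 0.982 0.173
  outer loop
   vertex 2.4 4.9 0.8
   vertex 0.9 4.6 3.2
   vertex 3.9 4.3 3.5
  endloop
 endfacet
 facet normal -0.706 0.606 -0.366
  outer loop
   vertex 2.4 4.9 0.8
   vertex 1.8 3.9 0.3
   vertex 0.9 4.6 3.2
  endloop
 endfacet
 facet normal 0.825 -0.239 -0.512
  outer loop
   vertex 2.4 4.9 0.8
   vertex 3.9 4.3 3.5
   vertex 1.8 3.9 0.3
  endloop
 endfacet
 facet normal -0.992 -0.080 -0.102
  outer loop
   vertex 1.3 2.2 1.2
   vertex 1.1 1.5 3.7
   vertex 0.9 4.6 3.2
  endloop
 endfacet
 facet normal -0.942 0.108 -0.318
  outer loop
   vertex 1.3 2.2 1.2
   vertex 0.9 4.6 3.2
   vertex 1.8 3.9 0.3
  endloop
 endfacet
 facet normal 0.695 -0.705 -0.142
  outer loop
   vertex 1.3 2.2 1.2
   vertex 3.9 4.3 3.5
   vertex 1.1 1.5 3.7
  endloop
 endfacet
 facet normal 0.767 -0.462 -0.446
  outer loop
   vertex 1.3 2.2 1.2
   vertex 1.8 3.9 0.3
   vertex 3.9 4.3 3.5
  endloop
 endfacet
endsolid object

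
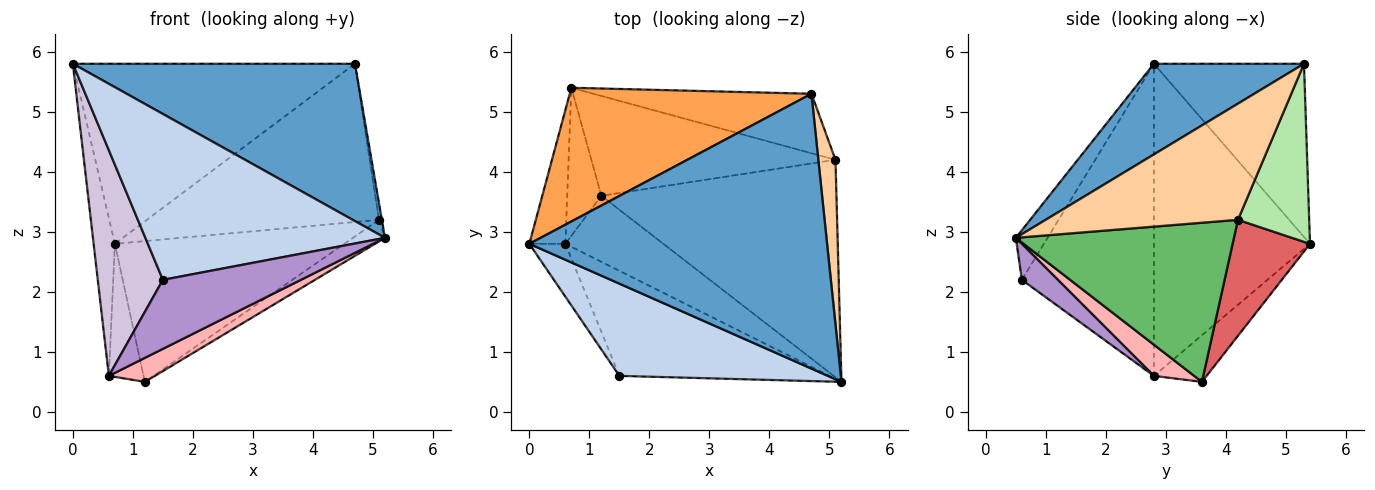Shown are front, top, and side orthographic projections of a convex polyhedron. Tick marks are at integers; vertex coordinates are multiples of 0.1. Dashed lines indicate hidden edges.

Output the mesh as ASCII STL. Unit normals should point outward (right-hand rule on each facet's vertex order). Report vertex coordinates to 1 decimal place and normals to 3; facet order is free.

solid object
 facet normal 0.255 -0.480 0.839
  outer loop
   vertex 4.7 5.3 5.8
   vertex 0.0 2.8 5.8
   vertex 5.2 0.5 2.9
  endloop
 endfacet
 facet normal -0.115 -0.868 0.483
  outer loop
   vertex 1.5 0.6 2.2
   vertex 5.2 0.5 2.9
   vertex 0.0 2.8 5.8
  endloop
 endfacet
 facet normal -0.393 0.738 0.548
  outer loop
   vertex 0.7 5.4 2.8
   vertex 0.0 2.8 5.8
   vertex 4.7 5.3 5.8
  endloop
 endfacet
 facet normal 0.989 0.015 0.146
  outer loop
   vertex 5.1 4.2 3.2
   vertex 4.7 5.3 5.8
   vertex 5.2 0.5 2.9
  endloop
 endfacet
 facet normal 0.559 0.082 -0.825
  outer loop
   vertex 5.1 4.2 3.2
   vertex 5.2 0.5 2.9
   vertex 1.2 3.6 0.5
  endloop
 endfacet
 facet normal 0.276 0.900 -0.338
  outer loop
   vertex 5.1 4.2 3.2
   vertex 0.7 5.4 2.8
   vertex 4.7 5.3 5.8
  endloop
 endfacet
 facet normal 0.265 0.786 -0.558
  outer loop
   vertex 5.1 4.2 3.2
   vertex 1.2 3.6 0.5
   vertex 0.7 5.4 2.8
  endloop
 endfacet
 facet normal 0.286 -0.327 -0.900
  outer loop
   vertex 0.6 2.8 0.6
   vertex 1.2 3.6 0.5
   vertex 5.2 0.5 2.9
  endloop
 endfacet
 facet normal 0.142 -0.544 -0.827
  outer loop
   vertex 0.6 2.8 0.6
   vertex 5.2 0.5 2.9
   vertex 1.5 0.6 2.2
  endloop
 endfacet
 facet normal -0.892 -0.440 -0.103
  outer loop
   vertex 0.6 2.8 0.6
   vertex 1.5 0.6 2.2
   vertex 0.0 2.8 5.8
  endloop
 endfacet
 facet normal -0.984 0.134 -0.114
  outer loop
   vertex 0.6 2.8 0.6
   vertex 0.0 2.8 5.8
   vertex 0.7 5.4 2.8
  endloop
 endfacet
 facet normal -0.712 0.469 -0.522
  outer loop
   vertex 0.6 2.8 0.6
   vertex 0.7 5.4 2.8
   vertex 1.2 3.6 0.5
  endloop
 endfacet
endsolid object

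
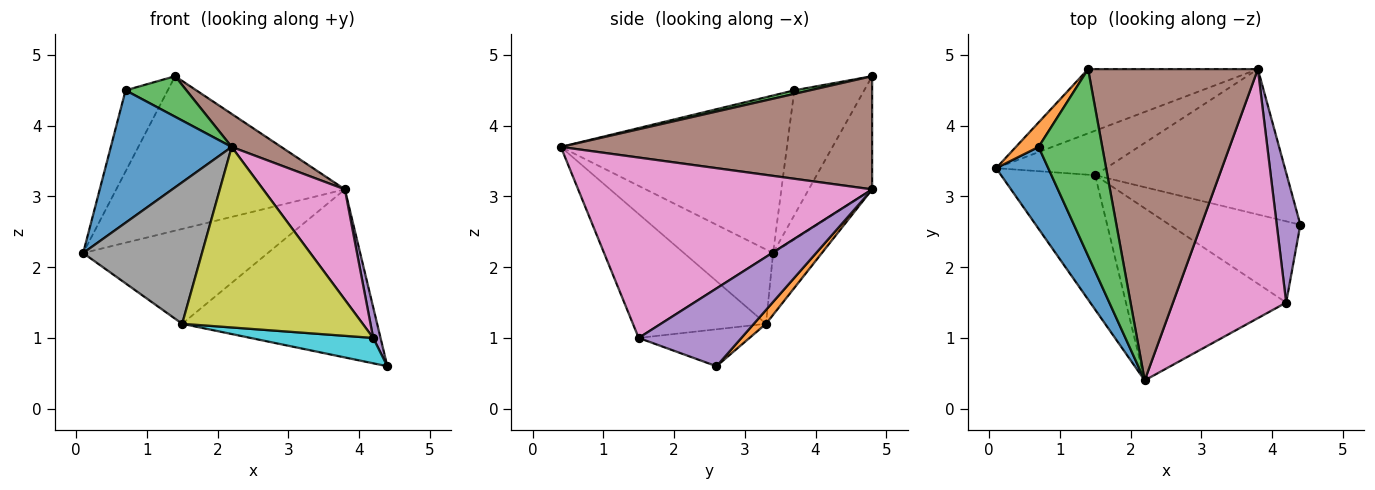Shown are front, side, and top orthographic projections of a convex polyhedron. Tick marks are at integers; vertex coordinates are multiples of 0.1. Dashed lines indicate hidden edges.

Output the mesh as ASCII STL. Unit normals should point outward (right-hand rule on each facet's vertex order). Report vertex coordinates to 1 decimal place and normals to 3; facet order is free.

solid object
 facet normal -0.847 -0.453 0.280
  outer loop
   vertex 0.7 3.7 4.5
   vertex 0.1 3.4 2.2
   vertex 2.2 0.4 3.7
  endloop
 endfacet
 facet normal -0.846 0.510 0.154
  outer loop
   vertex 0.7 3.7 4.5
   vertex 1.4 4.8 4.7
   vertex 0.1 3.4 2.2
  endloop
 endfacet
 facet normal 0.054 -0.212 0.976
  outer loop
   vertex 0.7 3.7 4.5
   vertex 2.2 0.4 3.7
   vertex 1.4 4.8 4.7
  endloop
 endfacet
 facet normal -0.248 0.895 -0.372
  outer loop
   vertex 3.8 4.8 3.1
   vertex 0.1 3.4 2.2
   vertex 1.4 4.8 4.7
  endloop
 endfacet
 facet normal 0.955 -0.068 0.289
  outer loop
   vertex 3.8 4.8 3.1
   vertex 4.2 1.5 1.0
   vertex 4.4 2.6 0.6
  endloop
 endfacet
 facet normal 0.553 -0.088 0.829
  outer loop
   vertex 3.8 4.8 3.1
   vertex 1.4 4.8 4.7
   vertex 2.2 0.4 3.7
  endloop
 endfacet
 facet normal 0.824 -0.229 0.517
  outer loop
   vertex 3.8 4.8 3.1
   vertex 2.2 0.4 3.7
   vertex 4.2 1.5 1.0
  endloop
 endfacet
 facet normal -0.478 -0.637 -0.605
  outer loop
   vertex 1.5 3.3 1.2
   vertex 2.2 0.4 3.7
   vertex 0.1 3.4 2.2
  endloop
 endfacet
 facet normal -0.471 -0.639 -0.609
  outer loop
   vertex 1.5 3.3 1.2
   vertex 4.2 1.5 1.0
   vertex 2.2 0.4 3.7
  endloop
 endfacet
 facet normal -0.260 -0.288 -0.922
  outer loop
   vertex 1.5 3.3 1.2
   vertex 4.4 2.6 0.6
   vertex 4.2 1.5 1.0
  endloop
 endfacet
 facet normal -0.232 0.880 -0.414
  outer loop
   vertex 1.5 3.3 1.2
   vertex 0.1 3.4 2.2
   vertex 3.8 4.8 3.1
  endloop
 endfacet
 facet normal 0.047 0.755 -0.653
  outer loop
   vertex 1.5 3.3 1.2
   vertex 3.8 4.8 3.1
   vertex 4.4 2.6 0.6
  endloop
 endfacet
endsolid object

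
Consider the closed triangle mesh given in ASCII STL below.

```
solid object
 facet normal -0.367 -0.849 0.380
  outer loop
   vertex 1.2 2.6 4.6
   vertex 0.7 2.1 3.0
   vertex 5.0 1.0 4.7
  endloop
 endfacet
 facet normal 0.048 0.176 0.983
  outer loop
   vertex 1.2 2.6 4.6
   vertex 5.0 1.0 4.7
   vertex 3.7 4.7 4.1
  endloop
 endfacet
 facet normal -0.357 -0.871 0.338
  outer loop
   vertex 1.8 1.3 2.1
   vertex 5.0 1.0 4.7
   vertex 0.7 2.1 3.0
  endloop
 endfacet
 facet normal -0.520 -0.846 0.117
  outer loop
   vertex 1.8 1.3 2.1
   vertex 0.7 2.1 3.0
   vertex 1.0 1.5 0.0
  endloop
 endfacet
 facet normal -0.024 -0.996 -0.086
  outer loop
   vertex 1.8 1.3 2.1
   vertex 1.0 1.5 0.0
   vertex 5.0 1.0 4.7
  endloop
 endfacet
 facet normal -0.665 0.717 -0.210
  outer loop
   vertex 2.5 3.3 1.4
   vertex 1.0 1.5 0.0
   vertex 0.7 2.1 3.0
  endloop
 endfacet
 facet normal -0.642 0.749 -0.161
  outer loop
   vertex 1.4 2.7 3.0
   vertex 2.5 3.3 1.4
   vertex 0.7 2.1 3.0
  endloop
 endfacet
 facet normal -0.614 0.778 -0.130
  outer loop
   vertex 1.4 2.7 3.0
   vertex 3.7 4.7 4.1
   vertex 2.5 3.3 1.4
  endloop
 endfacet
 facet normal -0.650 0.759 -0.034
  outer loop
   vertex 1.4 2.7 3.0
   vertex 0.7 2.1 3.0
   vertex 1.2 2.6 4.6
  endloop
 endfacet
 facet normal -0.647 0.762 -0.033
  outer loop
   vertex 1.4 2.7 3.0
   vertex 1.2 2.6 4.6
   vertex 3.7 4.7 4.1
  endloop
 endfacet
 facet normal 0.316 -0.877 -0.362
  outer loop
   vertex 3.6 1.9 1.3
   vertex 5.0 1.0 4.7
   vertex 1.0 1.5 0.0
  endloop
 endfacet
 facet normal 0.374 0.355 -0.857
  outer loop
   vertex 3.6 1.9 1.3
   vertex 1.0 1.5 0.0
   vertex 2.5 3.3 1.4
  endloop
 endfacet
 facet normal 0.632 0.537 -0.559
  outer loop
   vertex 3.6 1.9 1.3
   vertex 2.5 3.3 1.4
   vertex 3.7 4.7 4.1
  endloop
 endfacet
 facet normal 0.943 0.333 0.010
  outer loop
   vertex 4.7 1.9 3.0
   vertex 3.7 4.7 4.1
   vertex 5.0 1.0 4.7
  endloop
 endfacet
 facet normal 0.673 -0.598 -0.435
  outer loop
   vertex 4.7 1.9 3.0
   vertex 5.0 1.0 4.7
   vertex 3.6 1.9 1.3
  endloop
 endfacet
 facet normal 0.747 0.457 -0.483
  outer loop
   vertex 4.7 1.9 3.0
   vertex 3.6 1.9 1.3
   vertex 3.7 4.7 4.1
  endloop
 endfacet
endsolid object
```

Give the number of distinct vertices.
10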